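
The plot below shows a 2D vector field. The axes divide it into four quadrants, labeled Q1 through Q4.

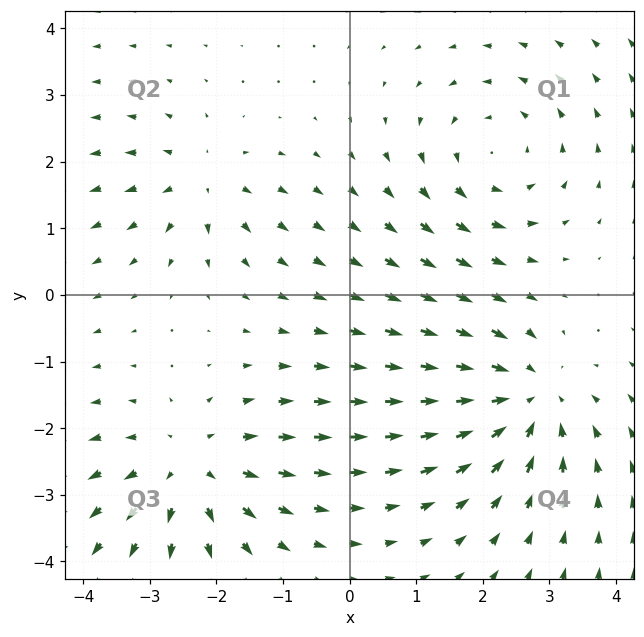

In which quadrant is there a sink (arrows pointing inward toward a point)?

The sink sits at approximately (2.7, -1.6), which lies in quadrant Q4. The divergence there is about -5, negative as expected for a sink.

Q4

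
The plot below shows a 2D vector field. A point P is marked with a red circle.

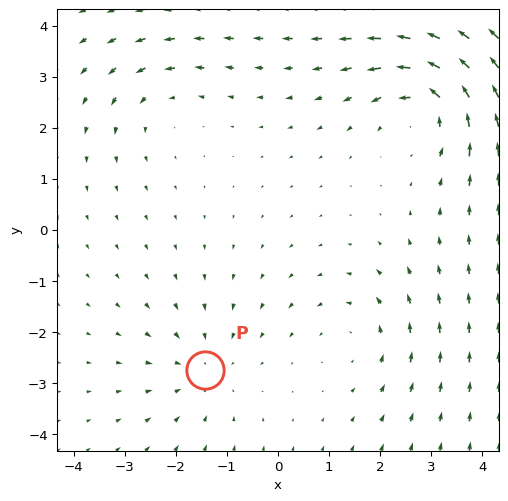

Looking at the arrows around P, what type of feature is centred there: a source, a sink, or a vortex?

At P (-1.4, -2.7) the arrows converge inward. Divergence about -2, curl ≈0 — negative divergence with near-zero curl is a sink.

sink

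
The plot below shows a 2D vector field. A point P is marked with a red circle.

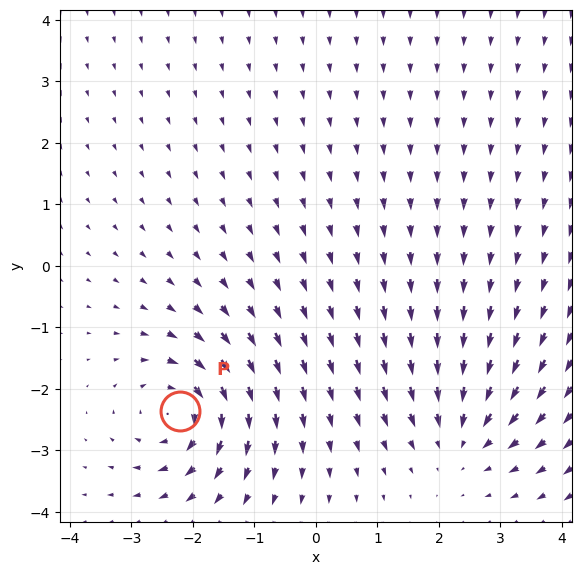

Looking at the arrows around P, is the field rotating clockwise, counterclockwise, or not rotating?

Near P at (-2.2, -2.4) the arrows circulate clockwise. The curl (z-component) there is about -4; negative curl means clockwise rotation.

clockwise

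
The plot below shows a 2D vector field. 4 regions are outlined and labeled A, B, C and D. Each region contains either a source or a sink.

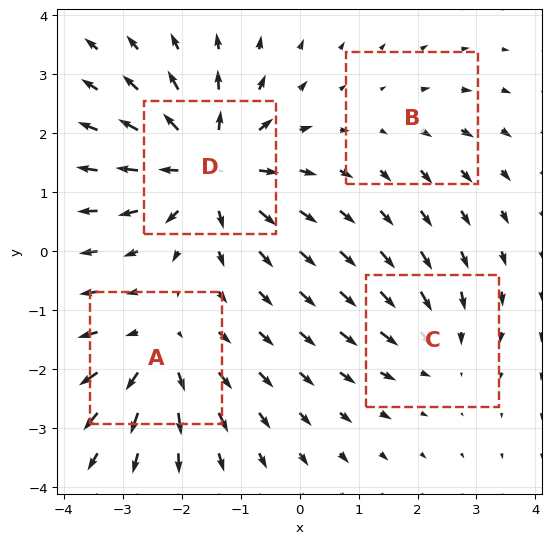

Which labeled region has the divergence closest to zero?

B

Divergence at each region's feature centre — A: about +5, B: about +2, C: about -4, D: about +8. Region B is closest to zero.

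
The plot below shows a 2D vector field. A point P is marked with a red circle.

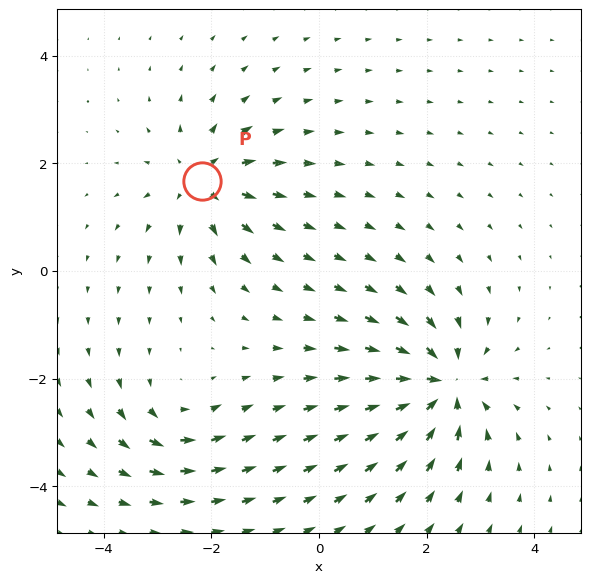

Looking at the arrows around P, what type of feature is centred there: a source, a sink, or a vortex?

source

At P (-2.2, 1.7) the arrows spread outward. Divergence about +4, curl ≈0 — positive divergence with near-zero curl is a source.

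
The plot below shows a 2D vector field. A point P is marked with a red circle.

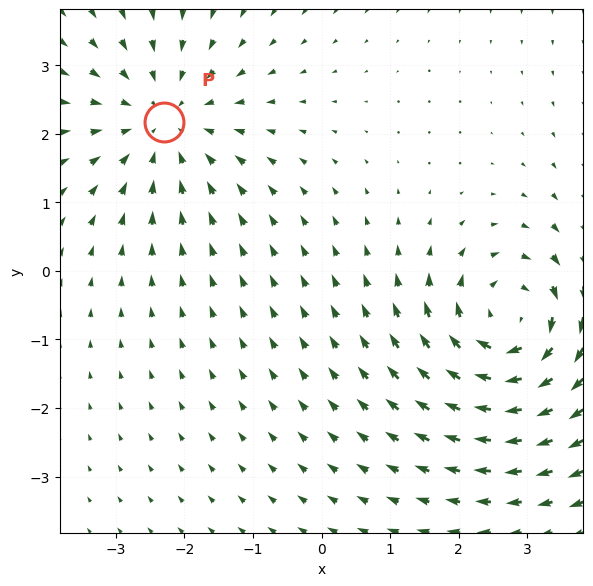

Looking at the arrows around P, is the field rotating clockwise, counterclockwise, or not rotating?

Near P at (-2.3, 2.2) the arrows show no circulation. The curl there is ≈0.

not rotating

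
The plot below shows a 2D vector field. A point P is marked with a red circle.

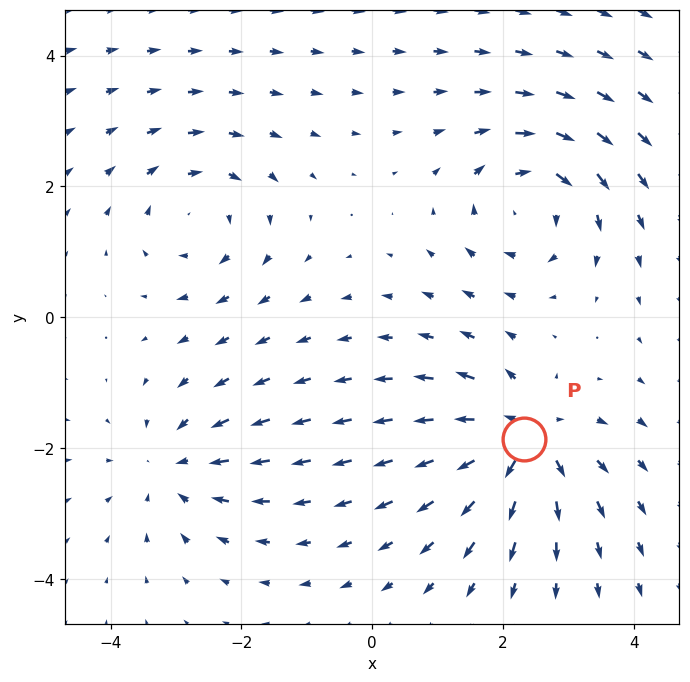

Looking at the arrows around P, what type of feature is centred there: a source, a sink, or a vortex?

source

At P (2.3, -1.9) the arrows spread outward. Divergence about +7, curl ≈0 — positive divergence with near-zero curl is a source.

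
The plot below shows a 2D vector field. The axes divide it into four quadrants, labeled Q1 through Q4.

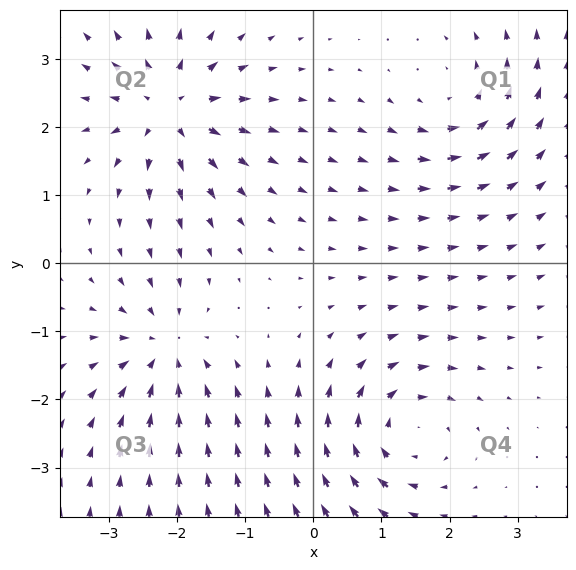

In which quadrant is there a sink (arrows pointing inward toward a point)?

Q3

The sink sits at approximately (-2.2, -1.3), which lies in quadrant Q3. The divergence there is about -5, negative as expected for a sink.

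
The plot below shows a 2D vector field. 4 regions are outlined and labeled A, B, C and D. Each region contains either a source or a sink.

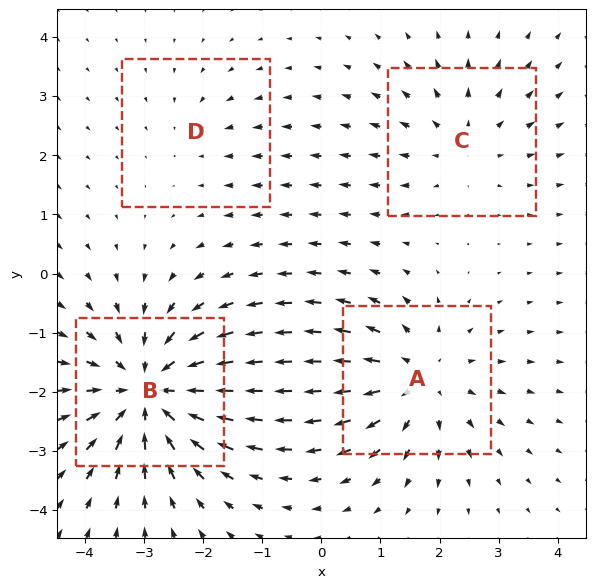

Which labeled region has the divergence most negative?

Divergence at each region's feature centre — A: about +5, B: about -6, C: about +3, D: about -2. Region B is most negative.

B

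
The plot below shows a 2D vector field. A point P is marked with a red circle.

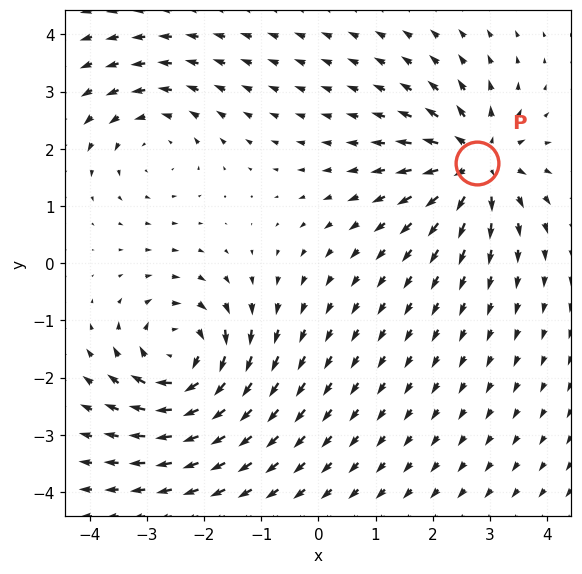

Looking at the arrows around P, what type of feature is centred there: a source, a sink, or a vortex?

source

At P (2.8, 1.7) the arrows spread outward. Divergence about +5, curl ≈0 — positive divergence with near-zero curl is a source.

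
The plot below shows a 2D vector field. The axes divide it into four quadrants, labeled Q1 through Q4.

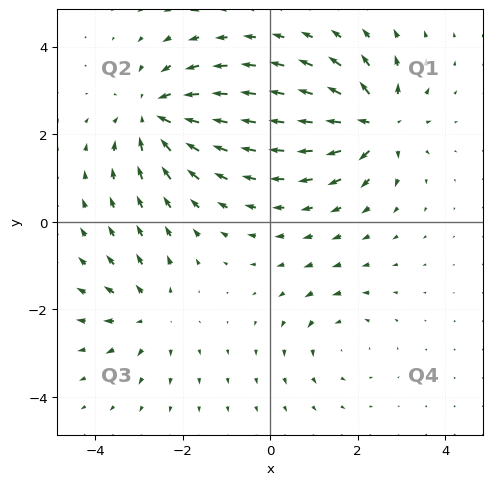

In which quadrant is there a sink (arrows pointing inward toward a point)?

Q2

The sink sits at approximately (-2.6, 2.4), which lies in quadrant Q2. The divergence there is about -5, negative as expected for a sink.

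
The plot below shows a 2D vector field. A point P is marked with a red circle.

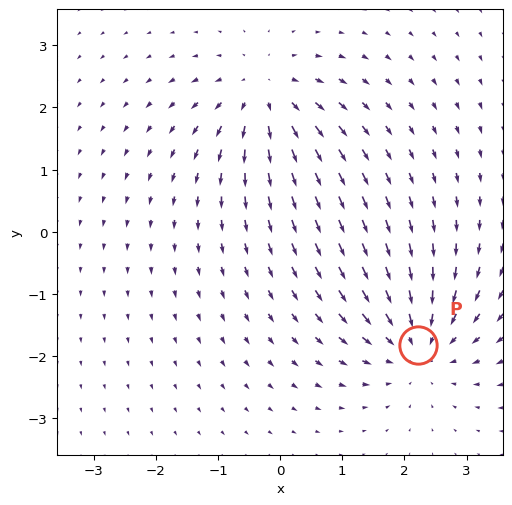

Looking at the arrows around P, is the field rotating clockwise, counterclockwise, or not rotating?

not rotating

Near P at (2.2, -1.8) the arrows show no circulation. The curl there is ≈0.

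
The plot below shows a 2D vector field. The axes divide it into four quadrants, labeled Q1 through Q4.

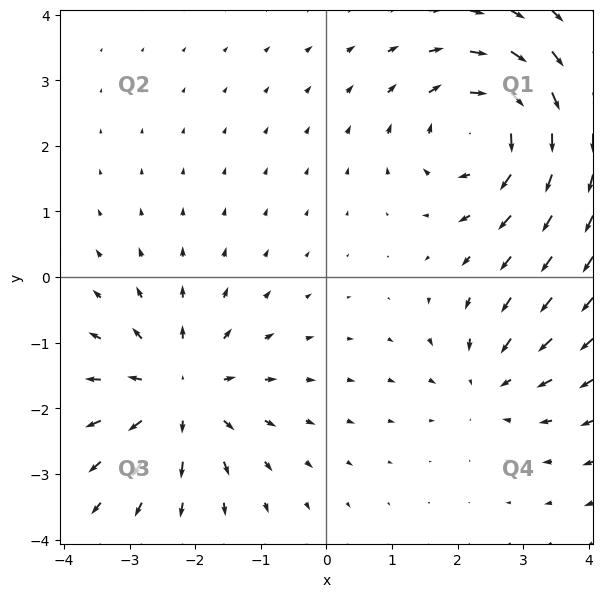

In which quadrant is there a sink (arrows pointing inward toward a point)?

The sink sits at approximately (2.5, -1.6), which lies in quadrant Q4. The divergence there is about -3, negative as expected for a sink.

Q4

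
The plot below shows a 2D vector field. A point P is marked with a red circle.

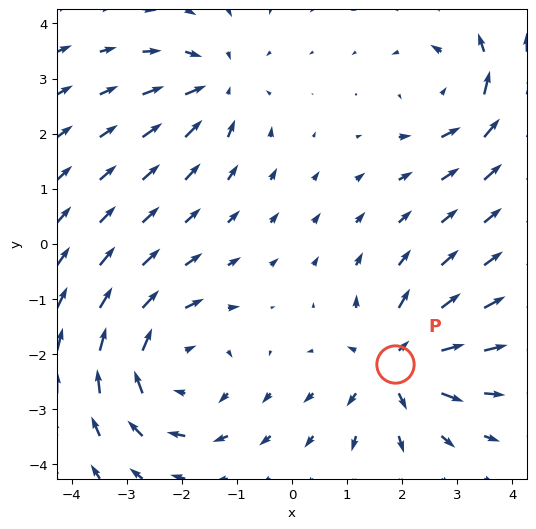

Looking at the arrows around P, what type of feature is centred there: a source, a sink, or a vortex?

At P (1.9, -2.2) the arrows spread outward. Divergence about +4, curl ≈0 — positive divergence with near-zero curl is a source.

source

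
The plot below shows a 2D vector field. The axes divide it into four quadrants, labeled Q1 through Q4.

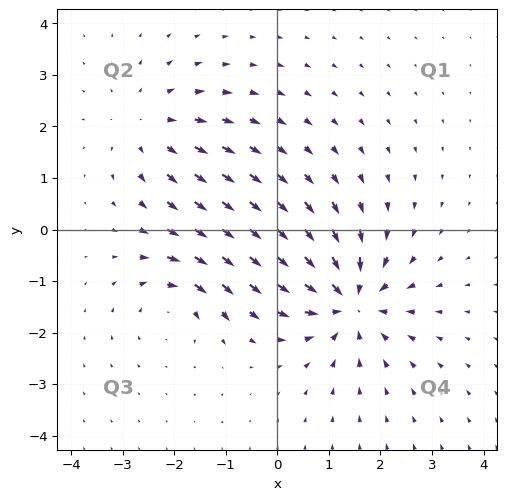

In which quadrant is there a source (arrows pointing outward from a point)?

Q2

The source sits at approximately (-2.5, 2.0), which lies in quadrant Q2. The divergence there is about +3, positive as expected for a source.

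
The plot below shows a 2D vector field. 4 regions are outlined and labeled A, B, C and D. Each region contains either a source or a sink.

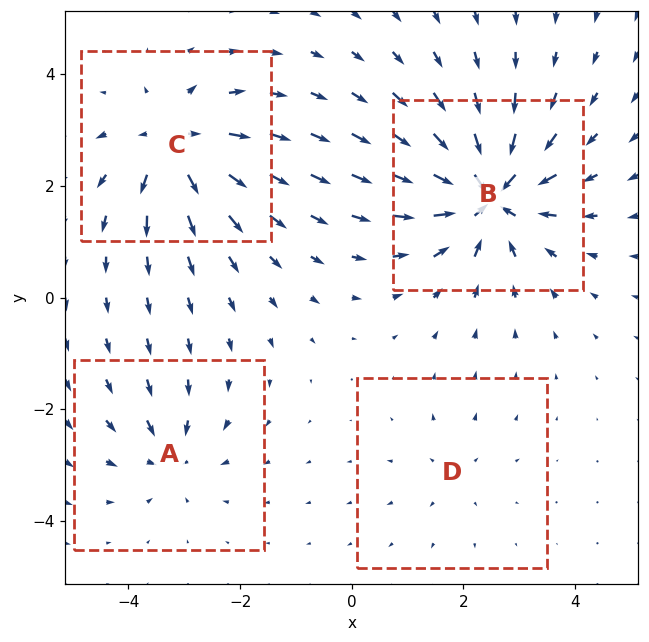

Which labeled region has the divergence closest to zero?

Divergence at each region's feature centre — A: about -4, B: about -9, C: about +6, D: about +2. Region D is closest to zero.

D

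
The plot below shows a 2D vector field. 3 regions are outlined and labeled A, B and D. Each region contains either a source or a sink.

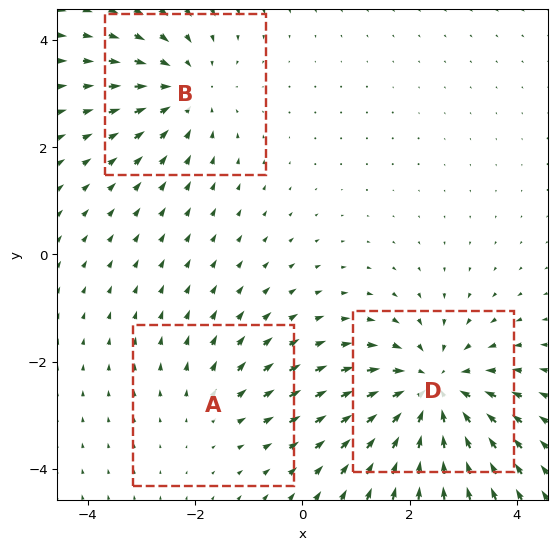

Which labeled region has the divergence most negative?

D

Divergence at each region's feature centre — A: about +2, B: about -3, D: about -4. Region D is most negative.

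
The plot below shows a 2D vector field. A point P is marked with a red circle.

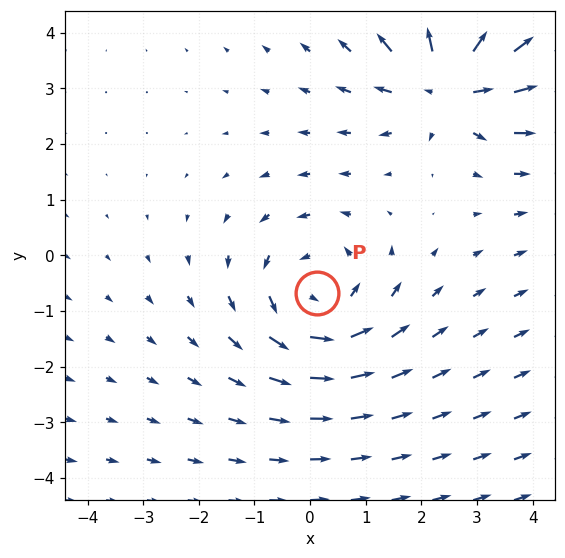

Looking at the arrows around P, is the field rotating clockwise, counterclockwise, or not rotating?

counterclockwise

Near P at (0.1, -0.7) the arrows circulate counterclockwise. The curl (z-component) there is about +3; positive curl means counterclockwise rotation.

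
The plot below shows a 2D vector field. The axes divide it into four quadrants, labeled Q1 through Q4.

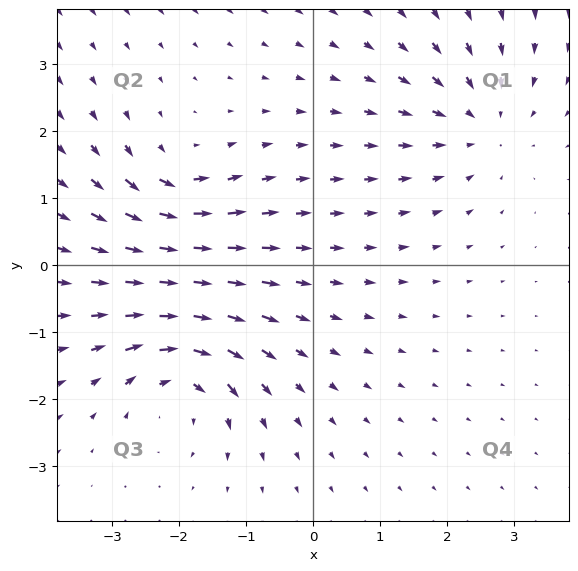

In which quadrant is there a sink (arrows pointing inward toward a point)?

Q1

The sink sits at approximately (2.5, 2.1), which lies in quadrant Q1. The divergence there is about -3, negative as expected for a sink.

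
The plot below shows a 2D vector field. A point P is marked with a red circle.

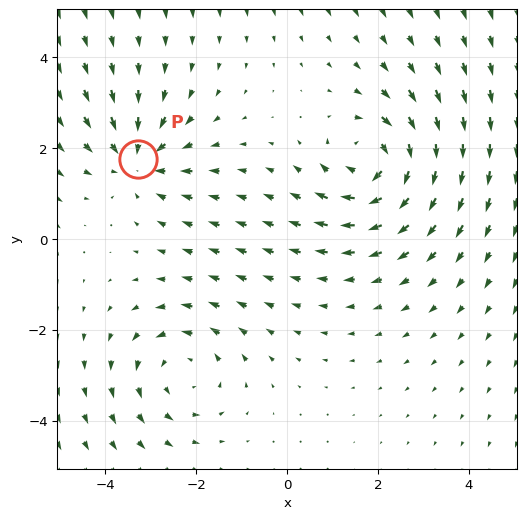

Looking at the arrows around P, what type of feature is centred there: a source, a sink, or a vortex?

sink

At P (-3.3, 1.7) the arrows converge inward. Divergence about -3, curl ≈0 — negative divergence with near-zero curl is a sink.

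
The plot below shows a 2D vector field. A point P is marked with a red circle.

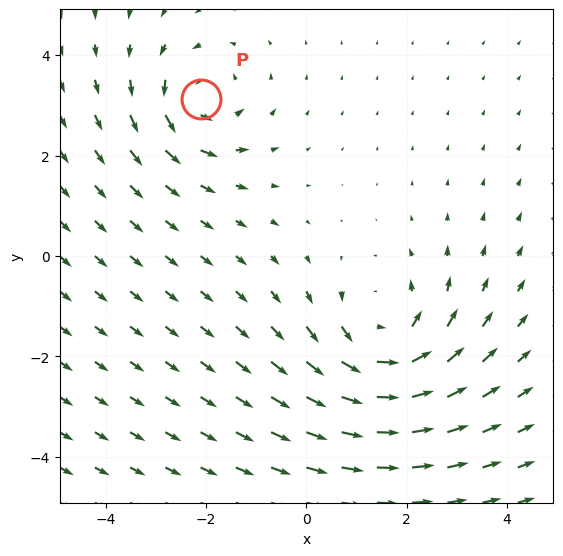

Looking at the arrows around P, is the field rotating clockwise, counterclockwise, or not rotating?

Near P at (-2.1, 3.1) the arrows circulate counterclockwise. The curl (z-component) there is about +3; positive curl means counterclockwise rotation.

counterclockwise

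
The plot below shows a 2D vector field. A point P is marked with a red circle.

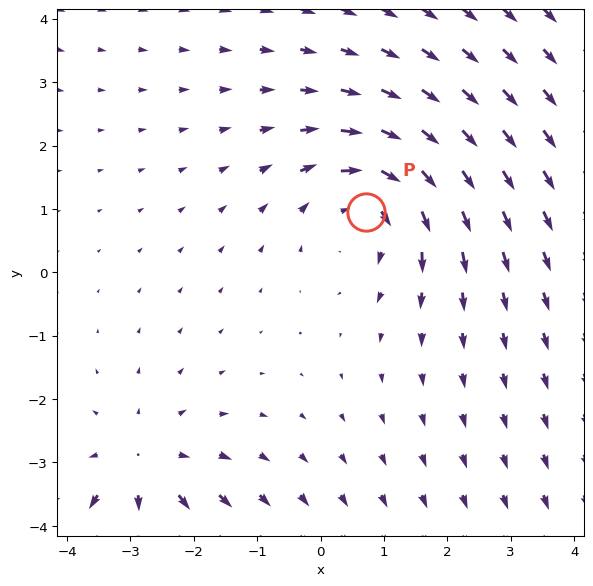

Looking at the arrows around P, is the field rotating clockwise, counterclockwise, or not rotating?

Near P at (0.7, 1.0) the arrows circulate clockwise. The curl (z-component) there is about -3; negative curl means clockwise rotation.

clockwise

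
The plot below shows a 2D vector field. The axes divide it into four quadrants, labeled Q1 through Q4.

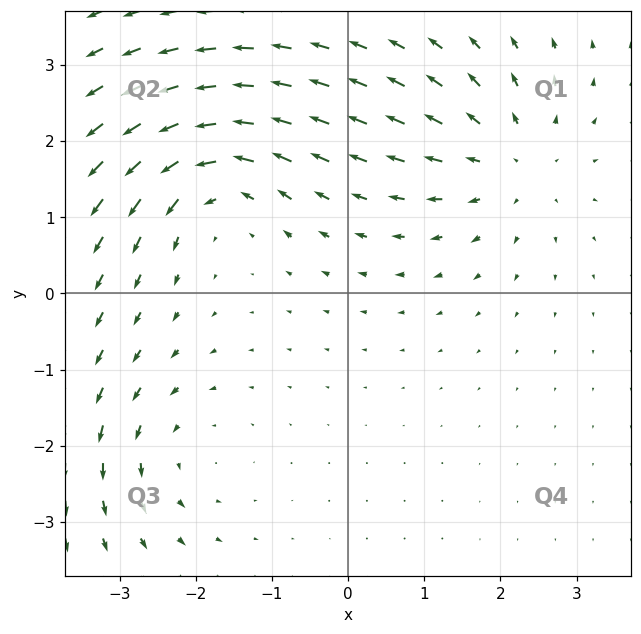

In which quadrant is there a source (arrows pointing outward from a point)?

Q1

The source sits at approximately (2.1, 1.7), which lies in quadrant Q1. The divergence there is about +4, positive as expected for a source.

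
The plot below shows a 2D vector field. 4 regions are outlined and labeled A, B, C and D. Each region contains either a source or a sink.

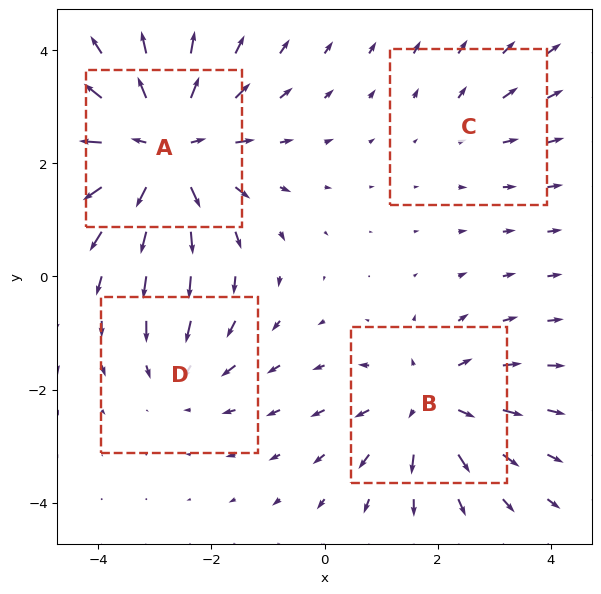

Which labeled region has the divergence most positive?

Divergence at each region's feature centre — A: about +6, B: about +4, C: about +2, D: about -3. Region A is most positive.

A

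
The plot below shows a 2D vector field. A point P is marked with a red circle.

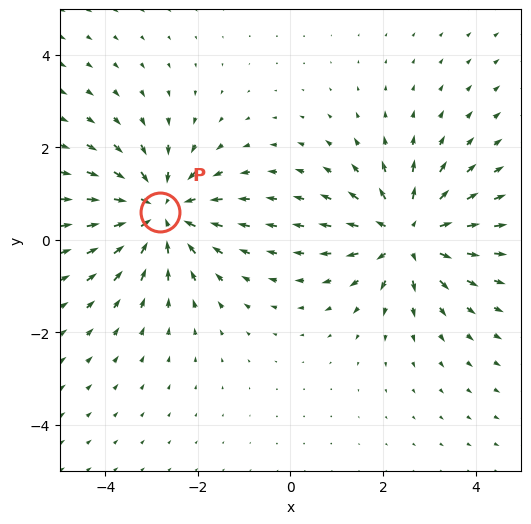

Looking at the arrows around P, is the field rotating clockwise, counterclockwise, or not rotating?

Near P at (-2.8, 0.6) the arrows show no circulation. The curl there is ≈0.

not rotating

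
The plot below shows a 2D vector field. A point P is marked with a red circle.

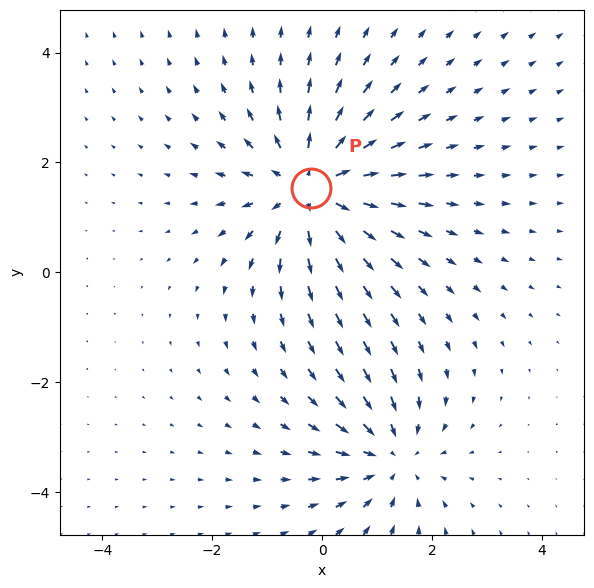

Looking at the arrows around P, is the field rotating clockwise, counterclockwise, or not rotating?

Near P at (-0.2, 1.5) the arrows show no circulation. The curl there is ≈0.

not rotating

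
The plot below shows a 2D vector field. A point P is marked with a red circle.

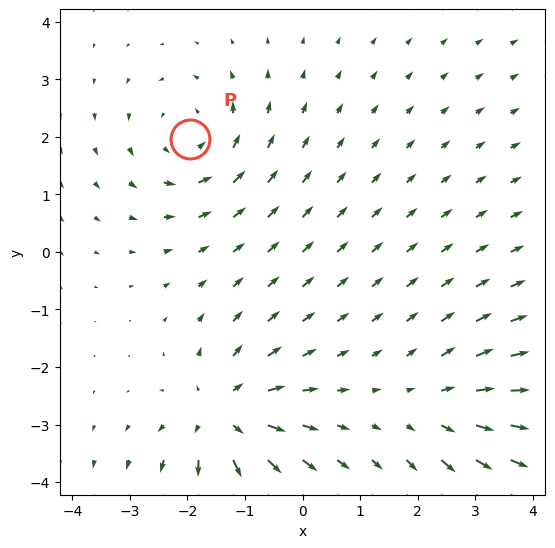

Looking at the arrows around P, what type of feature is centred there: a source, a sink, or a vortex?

vortex

At P (-2.0, 2.0) the arrows circulate counterclockwise. Divergence ≈0, curl about +4 — near-zero divergence with nonzero curl is a vortex.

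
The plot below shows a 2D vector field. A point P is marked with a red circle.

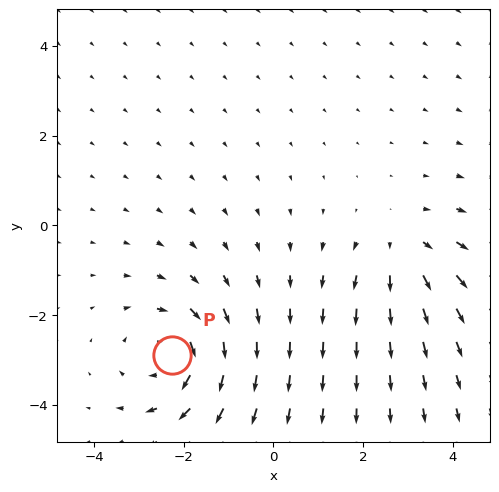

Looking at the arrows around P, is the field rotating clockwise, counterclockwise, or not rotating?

clockwise

Near P at (-2.3, -2.9) the arrows circulate clockwise. The curl (z-component) there is about -4; negative curl means clockwise rotation.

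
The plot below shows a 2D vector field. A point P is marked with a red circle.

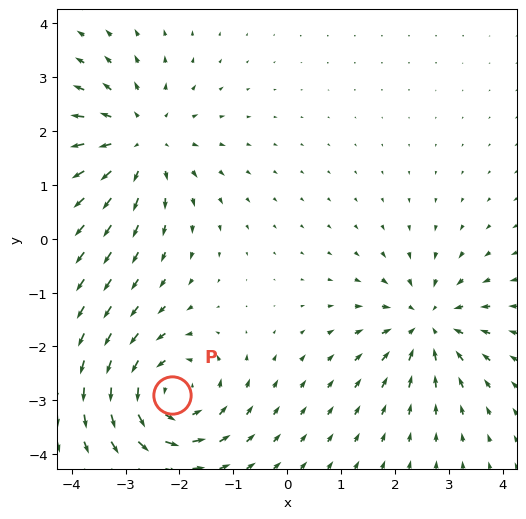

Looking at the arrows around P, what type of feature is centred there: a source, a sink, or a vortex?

At P (-2.1, -2.9) the arrows circulate counterclockwise. Divergence ≈0, curl about +6 — near-zero divergence with nonzero curl is a vortex.

vortex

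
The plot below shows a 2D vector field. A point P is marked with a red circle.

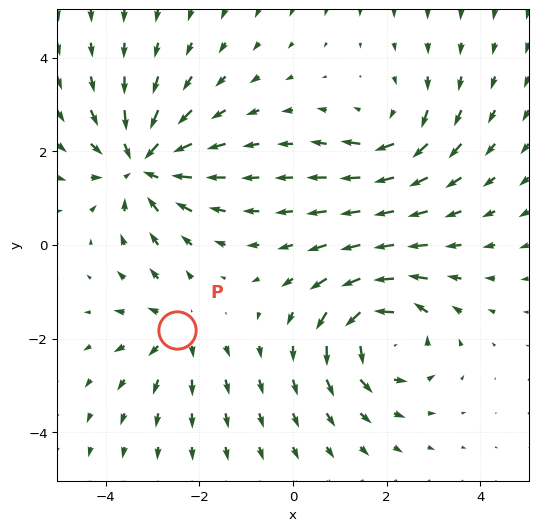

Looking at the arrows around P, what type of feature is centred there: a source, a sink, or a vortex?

At P (-2.5, -1.8) the arrows spread outward. Divergence about +3, curl ≈0 — positive divergence with near-zero curl is a source.

source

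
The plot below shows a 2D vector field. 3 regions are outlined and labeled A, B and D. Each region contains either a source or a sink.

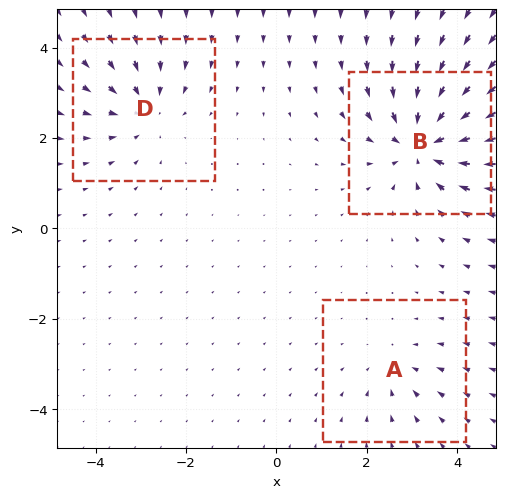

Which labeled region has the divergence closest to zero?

A

Divergence at each region's feature centre — A: about -2, B: about -5, D: about -3. Region A is closest to zero.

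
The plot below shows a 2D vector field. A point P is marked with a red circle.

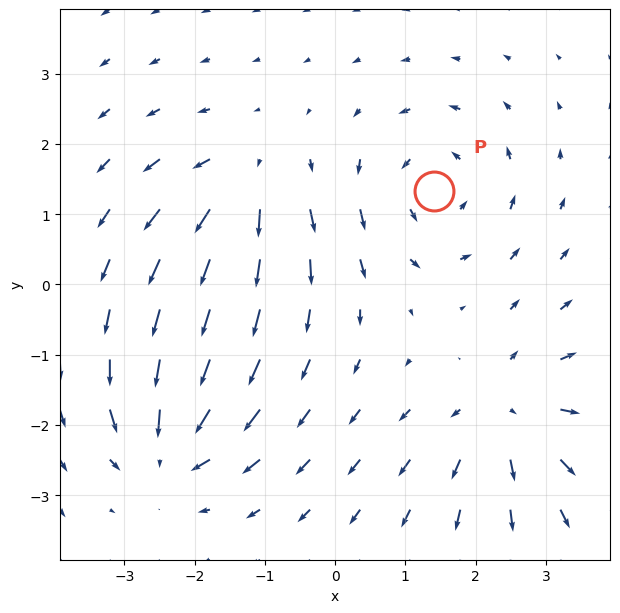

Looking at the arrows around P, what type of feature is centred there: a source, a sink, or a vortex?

vortex

At P (1.4, 1.3) the arrows circulate counterclockwise. Divergence ≈0, curl about +5 — near-zero divergence with nonzero curl is a vortex.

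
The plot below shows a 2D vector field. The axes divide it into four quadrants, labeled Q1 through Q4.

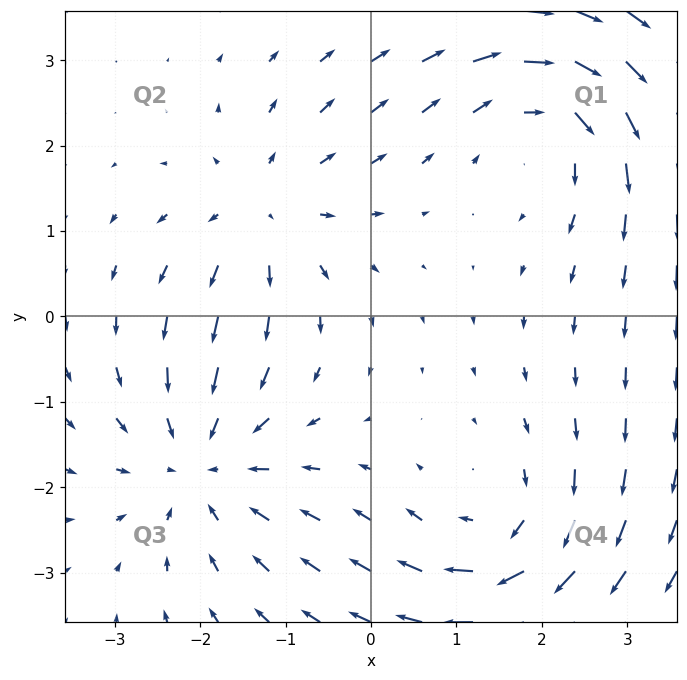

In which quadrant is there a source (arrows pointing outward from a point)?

The source sits at approximately (-1.3, 1.2), which lies in quadrant Q2. The divergence there is about +3, positive as expected for a source.

Q2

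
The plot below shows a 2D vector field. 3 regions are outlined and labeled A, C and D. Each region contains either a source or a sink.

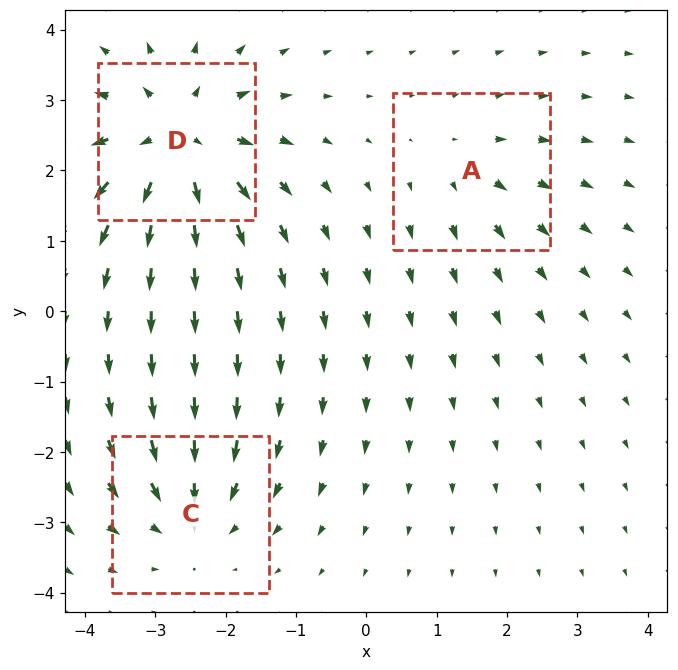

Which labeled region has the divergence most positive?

Divergence at each region's feature centre — A: about +2, C: about -3, D: about +5. Region D is most positive.

D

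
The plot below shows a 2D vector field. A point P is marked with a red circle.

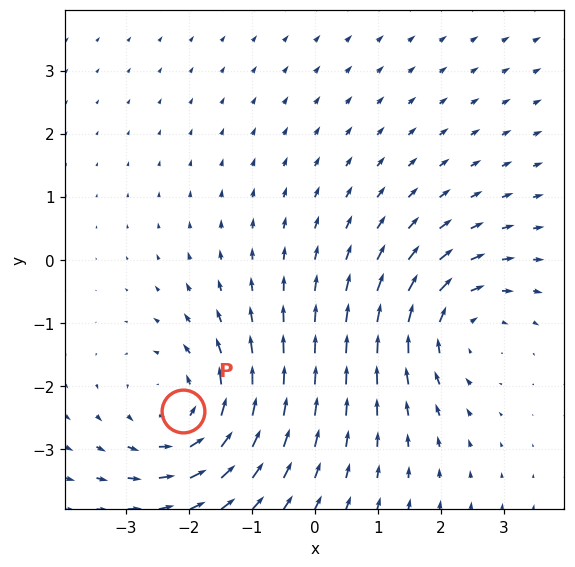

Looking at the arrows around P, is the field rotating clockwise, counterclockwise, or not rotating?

counterclockwise

Near P at (-2.1, -2.4) the arrows circulate counterclockwise. The curl (z-component) there is about +4; positive curl means counterclockwise rotation.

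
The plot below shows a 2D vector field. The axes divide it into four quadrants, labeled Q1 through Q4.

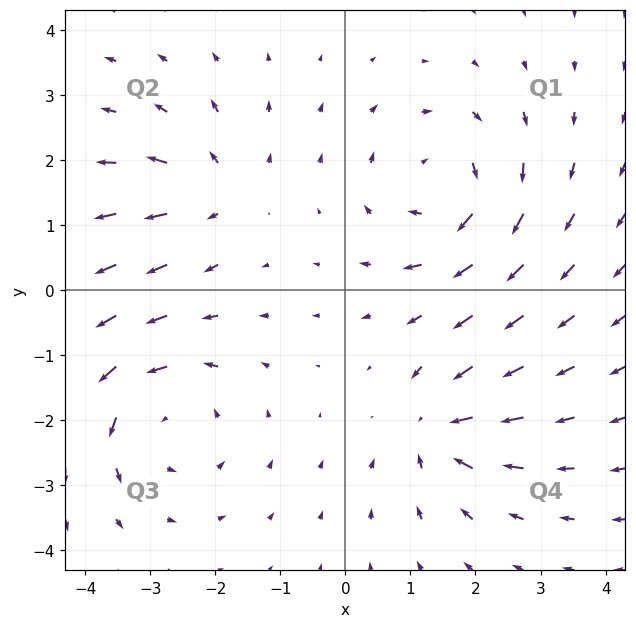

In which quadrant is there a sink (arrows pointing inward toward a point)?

The sink sits at approximately (1.4, -2.2), which lies in quadrant Q4. The divergence there is about -5, negative as expected for a sink.

Q4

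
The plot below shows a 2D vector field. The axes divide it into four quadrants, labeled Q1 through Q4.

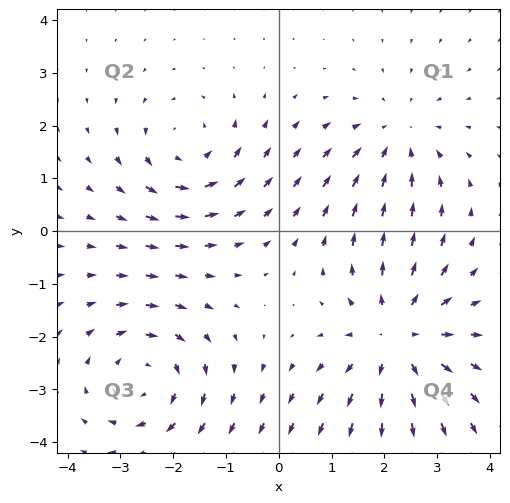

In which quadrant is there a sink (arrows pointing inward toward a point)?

Q1

The sink sits at approximately (2.3, 1.7), which lies in quadrant Q1. The divergence there is about -3, negative as expected for a sink.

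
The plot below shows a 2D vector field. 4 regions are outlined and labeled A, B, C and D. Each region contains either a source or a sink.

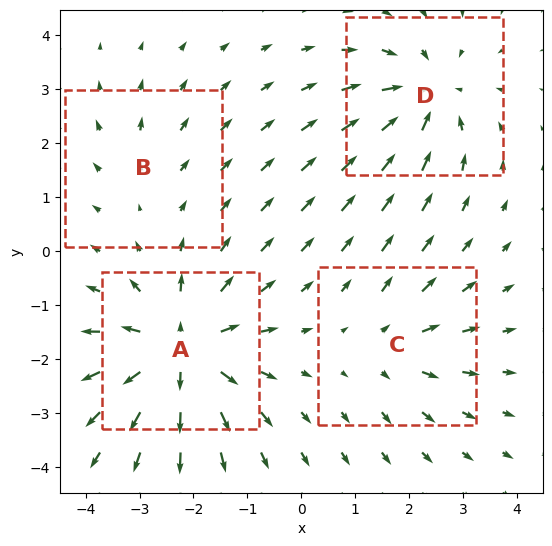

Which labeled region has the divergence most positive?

Divergence at each region's feature centre — A: about +7, B: about +2, C: about +3, D: about -5. Region A is most positive.

A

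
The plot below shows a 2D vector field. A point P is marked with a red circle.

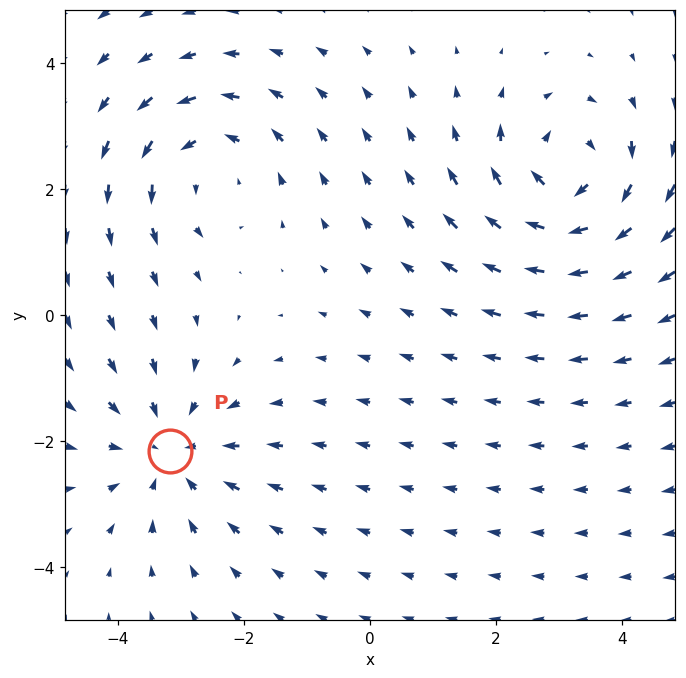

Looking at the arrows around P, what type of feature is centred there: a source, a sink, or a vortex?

sink

At P (-3.2, -2.2) the arrows converge inward. Divergence about -3, curl ≈0 — negative divergence with near-zero curl is a sink.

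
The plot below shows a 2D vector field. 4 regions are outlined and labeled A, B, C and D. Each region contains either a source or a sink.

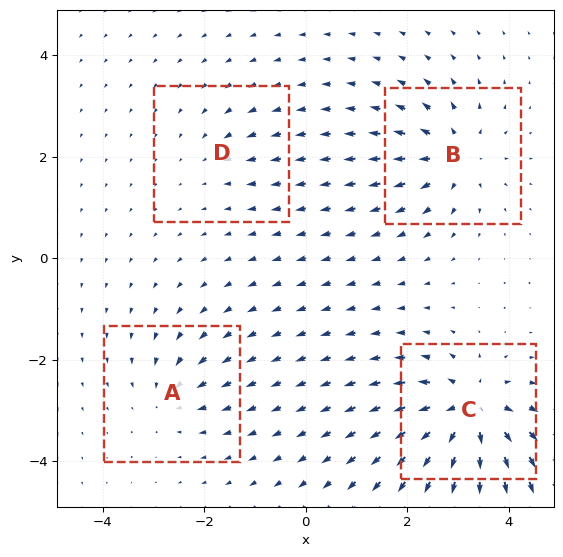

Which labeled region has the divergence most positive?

Divergence at each region's feature centre — A: about -4, B: about +6, C: about +9, D: about -3. Region C is most positive.

C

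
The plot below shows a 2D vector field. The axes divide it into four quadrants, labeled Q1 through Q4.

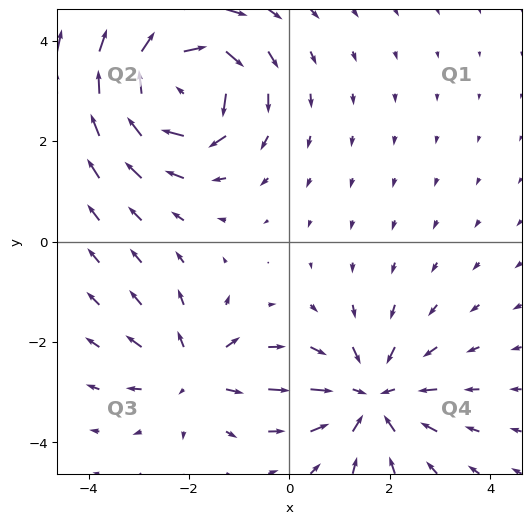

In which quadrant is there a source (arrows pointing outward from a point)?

Q3

The source sits at approximately (-1.9, -2.6), which lies in quadrant Q3. The divergence there is about +3, positive as expected for a source.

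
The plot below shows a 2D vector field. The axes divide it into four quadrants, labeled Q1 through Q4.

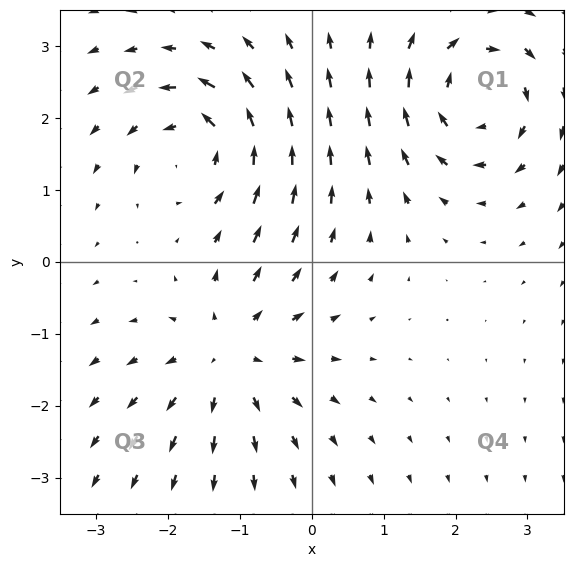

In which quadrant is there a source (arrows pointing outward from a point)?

The source sits at approximately (-1.1, -1.3), which lies in quadrant Q3. The divergence there is about +5, positive as expected for a source.

Q3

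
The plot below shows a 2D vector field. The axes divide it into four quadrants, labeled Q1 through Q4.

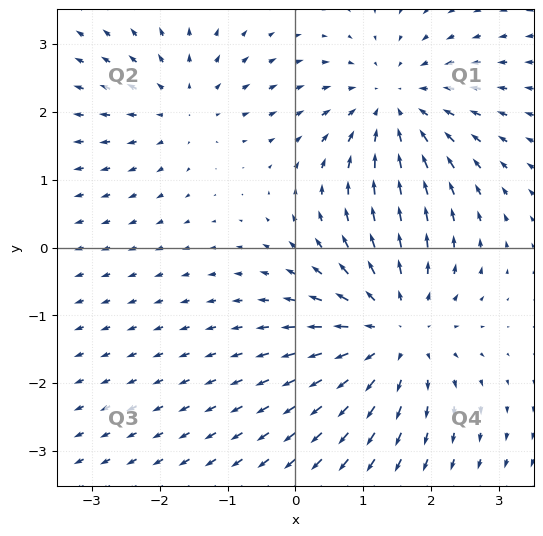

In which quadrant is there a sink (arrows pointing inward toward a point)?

Q1

The sink sits at approximately (1.4, 2.1), which lies in quadrant Q1. The divergence there is about -4, negative as expected for a sink.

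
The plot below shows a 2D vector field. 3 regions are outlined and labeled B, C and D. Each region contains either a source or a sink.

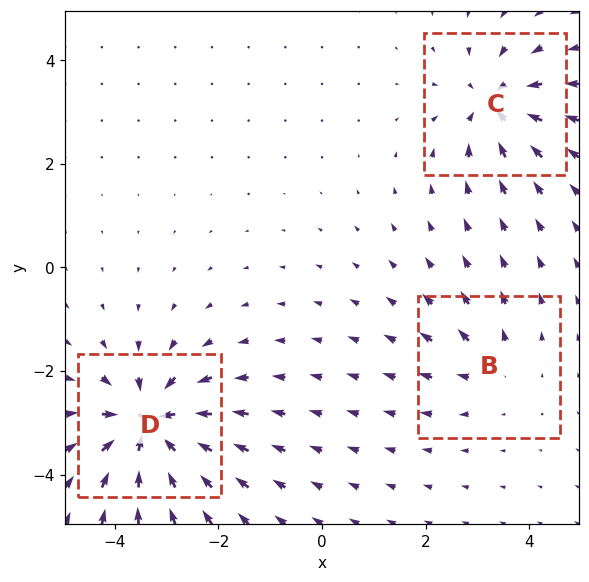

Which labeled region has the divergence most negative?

Divergence at each region's feature centre — B: about +2, C: about -4, D: about -6. Region D is most negative.

D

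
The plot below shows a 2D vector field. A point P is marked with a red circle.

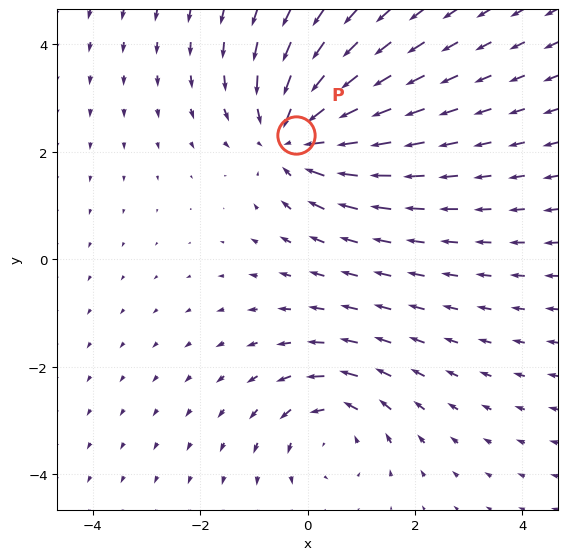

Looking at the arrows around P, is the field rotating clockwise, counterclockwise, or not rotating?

not rotating

Near P at (-0.2, 2.3) the arrows show no circulation. The curl there is ≈0.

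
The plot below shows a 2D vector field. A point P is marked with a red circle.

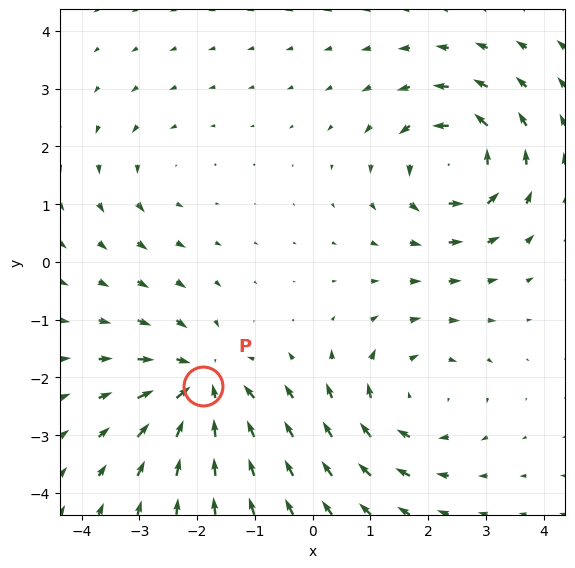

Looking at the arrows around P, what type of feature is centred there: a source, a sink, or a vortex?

At P (-1.9, -2.1) the arrows converge inward. Divergence about -6, curl ≈0 — negative divergence with near-zero curl is a sink.

sink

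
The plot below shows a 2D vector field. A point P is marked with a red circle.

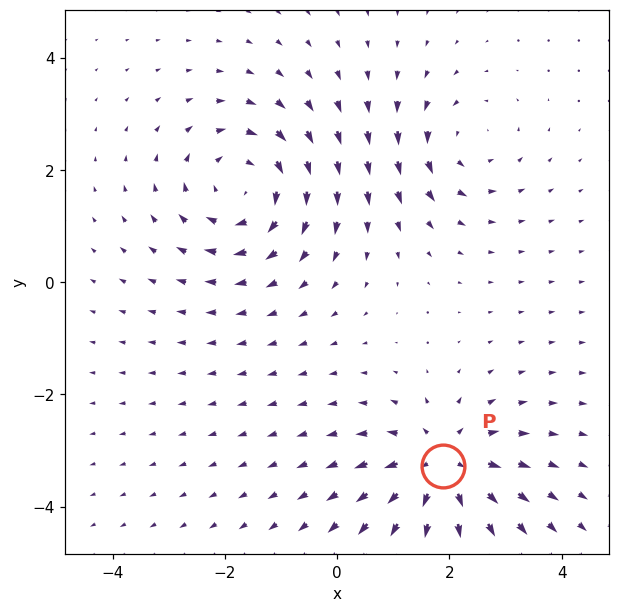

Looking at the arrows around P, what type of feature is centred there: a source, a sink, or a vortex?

At P (1.9, -3.3) the arrows spread outward. Divergence about +5, curl ≈0 — positive divergence with near-zero curl is a source.

source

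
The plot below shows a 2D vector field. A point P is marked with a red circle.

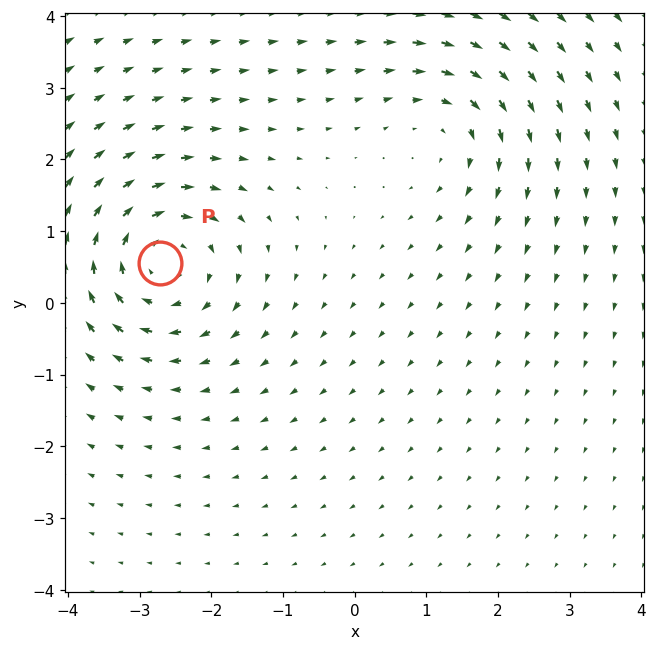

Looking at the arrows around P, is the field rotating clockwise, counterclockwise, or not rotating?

clockwise

Near P at (-2.7, 0.6) the arrows circulate clockwise. The curl (z-component) there is about -5; negative curl means clockwise rotation.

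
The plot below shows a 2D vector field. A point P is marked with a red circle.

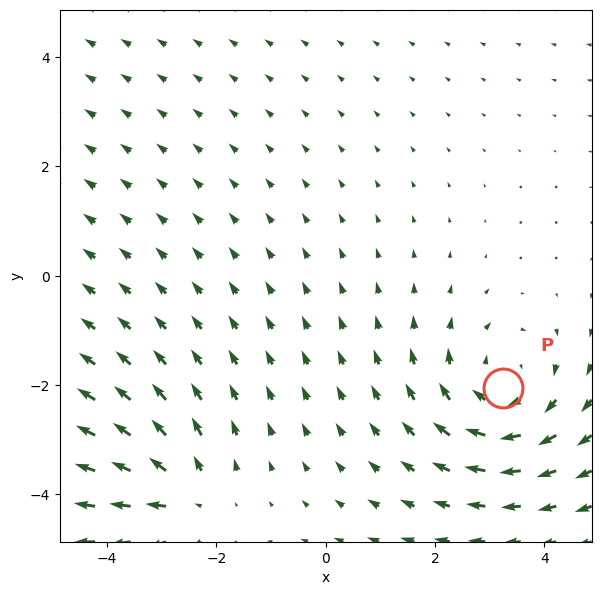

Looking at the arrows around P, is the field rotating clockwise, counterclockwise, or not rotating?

clockwise

Near P at (3.2, -2.1) the arrows circulate clockwise. The curl (z-component) there is about -3; negative curl means clockwise rotation.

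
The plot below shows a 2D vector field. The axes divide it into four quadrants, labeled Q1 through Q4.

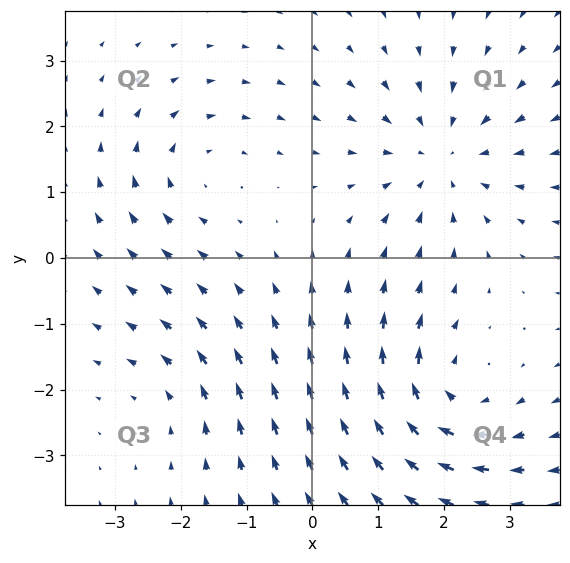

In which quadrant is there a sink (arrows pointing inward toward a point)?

Q1

The sink sits at approximately (2.0, 1.5), which lies in quadrant Q1. The divergence there is about -4, negative as expected for a sink.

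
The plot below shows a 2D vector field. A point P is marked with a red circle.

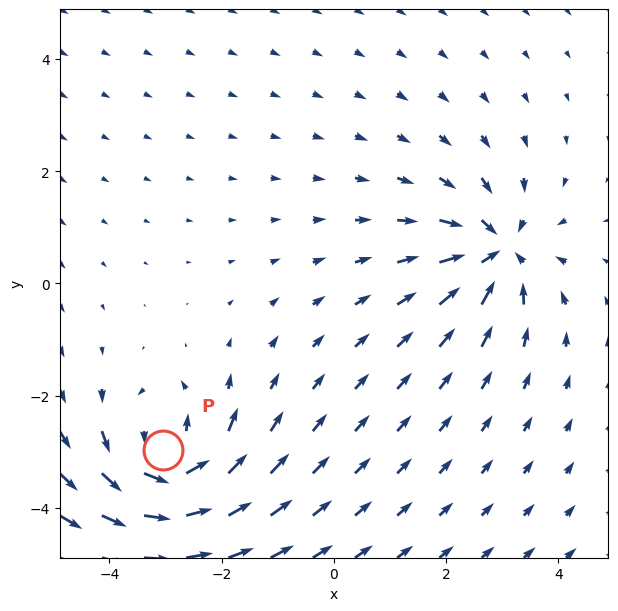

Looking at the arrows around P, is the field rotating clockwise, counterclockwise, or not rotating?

counterclockwise

Near P at (-3.0, -3.0) the arrows circulate counterclockwise. The curl (z-component) there is about +6; positive curl means counterclockwise rotation.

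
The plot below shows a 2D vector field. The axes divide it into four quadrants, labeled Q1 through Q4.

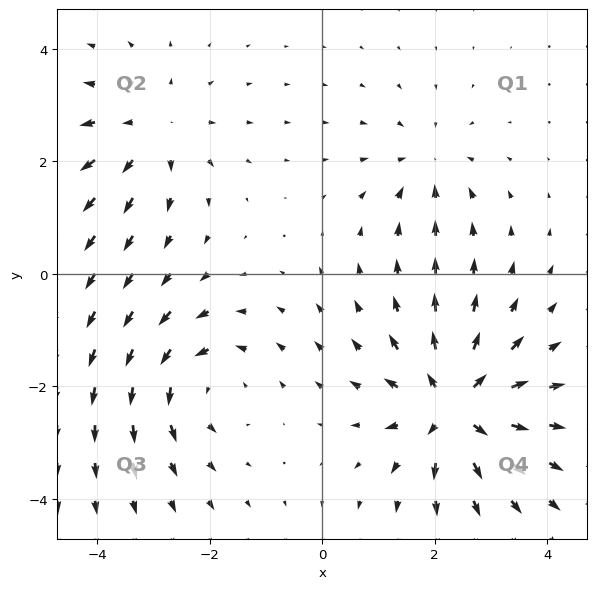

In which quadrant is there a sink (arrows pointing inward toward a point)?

The sink sits at approximately (1.9, 1.9), which lies in quadrant Q1. The divergence there is about -3, negative as expected for a sink.

Q1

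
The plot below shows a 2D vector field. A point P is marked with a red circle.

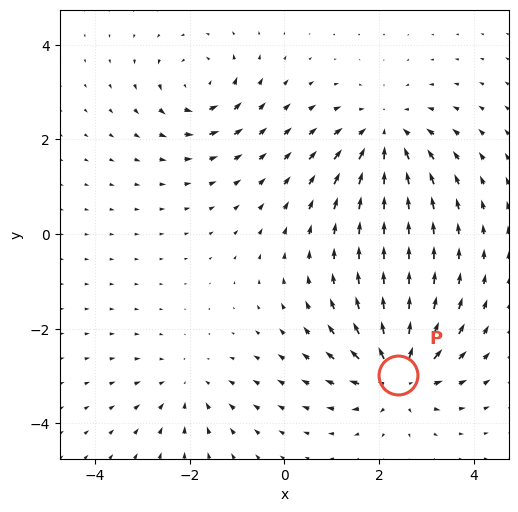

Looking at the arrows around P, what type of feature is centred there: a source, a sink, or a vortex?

source

At P (2.4, -3.0) the arrows spread outward. Divergence about +6, curl ≈0 — positive divergence with near-zero curl is a source.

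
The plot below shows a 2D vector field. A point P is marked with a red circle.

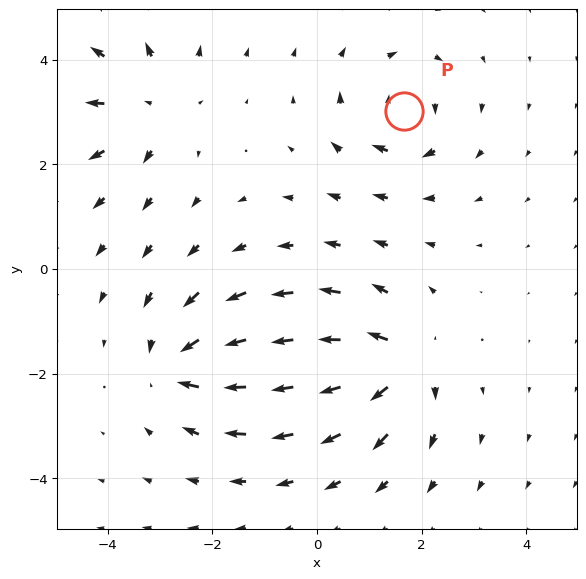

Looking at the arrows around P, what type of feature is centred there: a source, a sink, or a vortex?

vortex

At P (1.7, 3.0) the arrows circulate clockwise. Divergence ≈0, curl about -5 — near-zero divergence with nonzero curl is a vortex.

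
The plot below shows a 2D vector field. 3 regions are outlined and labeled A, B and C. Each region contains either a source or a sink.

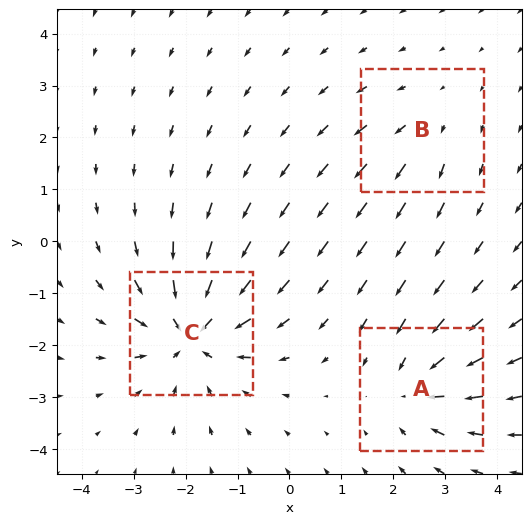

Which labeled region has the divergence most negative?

Divergence at each region's feature centre — A: about -3, B: about +2, C: about -5. Region C is most negative.

C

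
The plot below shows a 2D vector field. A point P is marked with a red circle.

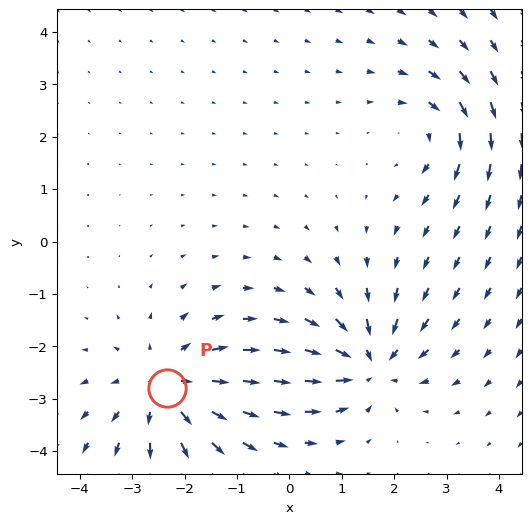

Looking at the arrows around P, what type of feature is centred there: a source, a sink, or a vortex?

At P (-2.3, -2.8) the arrows spread outward. Divergence about +4, curl ≈0 — positive divergence with near-zero curl is a source.

source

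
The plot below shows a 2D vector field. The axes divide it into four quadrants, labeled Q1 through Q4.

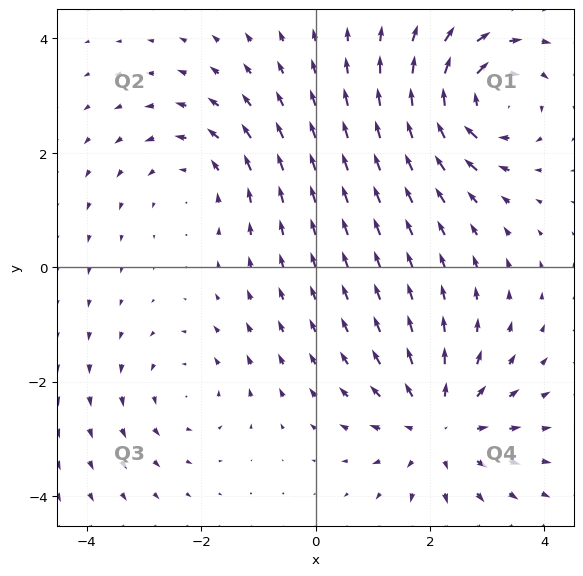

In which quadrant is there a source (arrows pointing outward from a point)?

The source sits at approximately (2.2, -2.8), which lies in quadrant Q4. The divergence there is about +4, positive as expected for a source.

Q4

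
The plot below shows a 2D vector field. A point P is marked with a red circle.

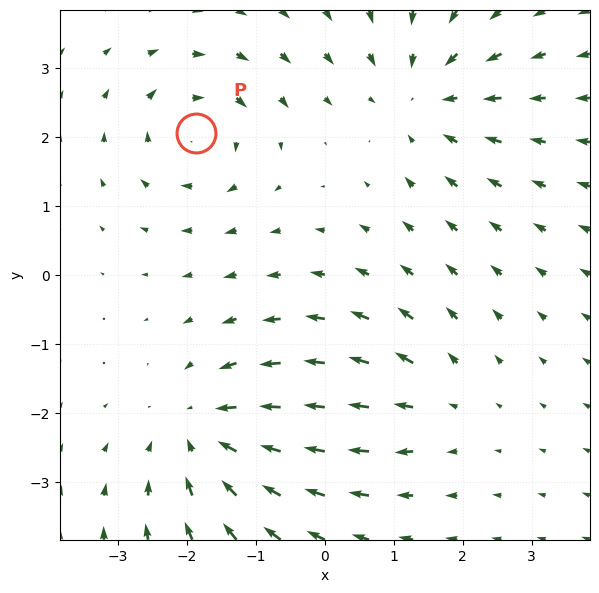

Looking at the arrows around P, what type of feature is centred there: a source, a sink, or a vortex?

vortex

At P (-1.9, 2.1) the arrows circulate clockwise. Divergence ≈0, curl about -4 — near-zero divergence with nonzero curl is a vortex.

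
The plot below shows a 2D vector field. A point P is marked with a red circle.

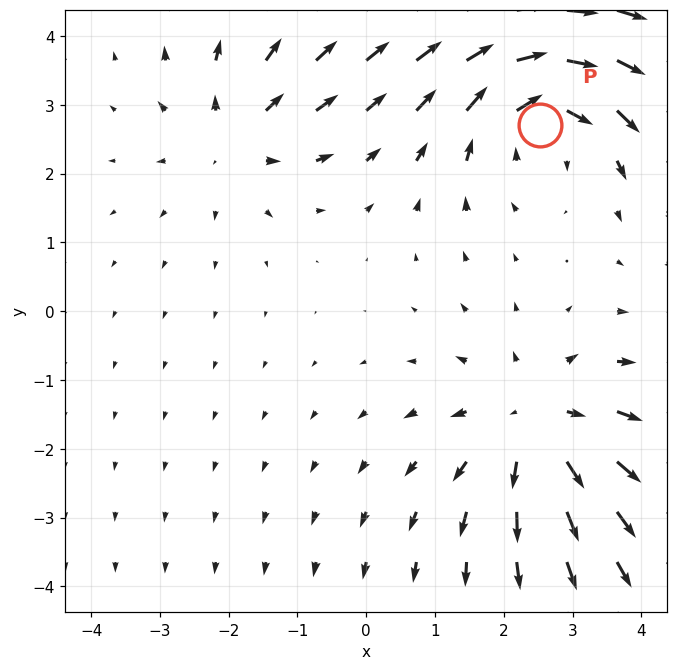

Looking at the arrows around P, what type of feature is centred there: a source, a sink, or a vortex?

vortex

At P (2.5, 2.7) the arrows circulate clockwise. Divergence ≈0, curl about -4 — near-zero divergence with nonzero curl is a vortex.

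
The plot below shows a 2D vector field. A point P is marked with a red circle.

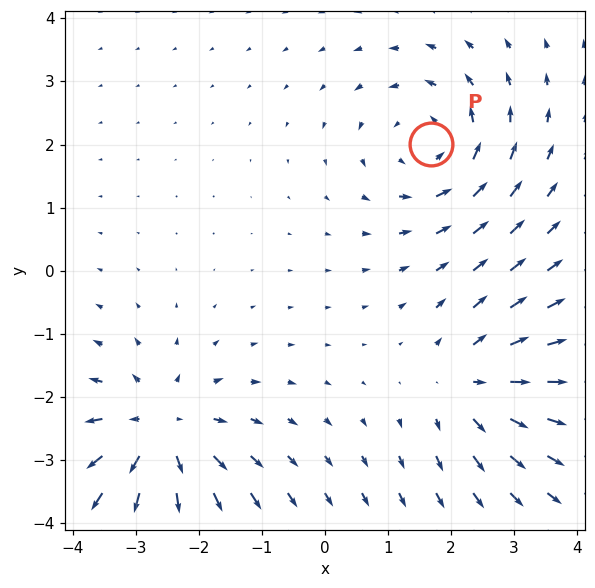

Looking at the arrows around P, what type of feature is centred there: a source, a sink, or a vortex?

vortex

At P (1.7, 2.0) the arrows circulate counterclockwise. Divergence ≈0, curl about +3 — near-zero divergence with nonzero curl is a vortex.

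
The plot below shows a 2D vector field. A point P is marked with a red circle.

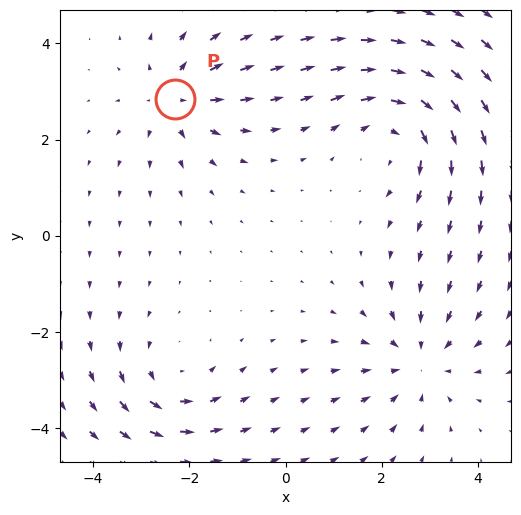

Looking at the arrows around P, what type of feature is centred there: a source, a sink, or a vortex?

At P (-2.3, 2.9) the arrows spread outward. Divergence about +4, curl ≈0 — positive divergence with near-zero curl is a source.

source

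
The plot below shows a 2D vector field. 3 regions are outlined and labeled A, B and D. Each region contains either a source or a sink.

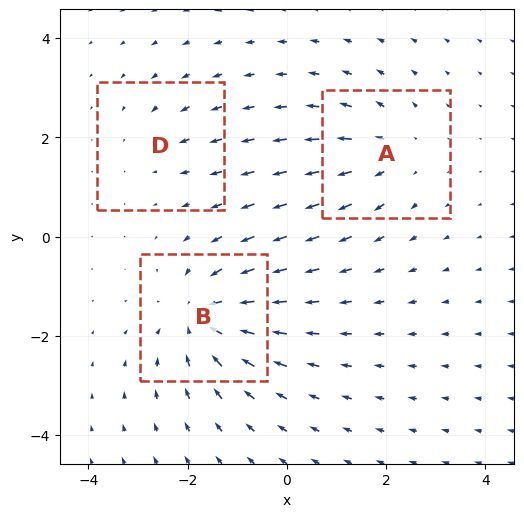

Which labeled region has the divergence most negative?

B

Divergence at each region's feature centre — A: about +3, B: about -5, D: about -2. Region B is most negative.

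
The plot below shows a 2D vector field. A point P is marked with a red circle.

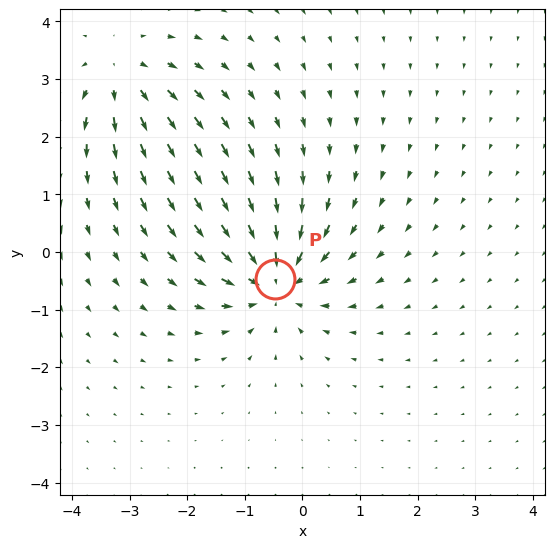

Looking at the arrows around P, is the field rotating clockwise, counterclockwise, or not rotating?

not rotating

Near P at (-0.5, -0.5) the arrows show no circulation. The curl there is ≈0.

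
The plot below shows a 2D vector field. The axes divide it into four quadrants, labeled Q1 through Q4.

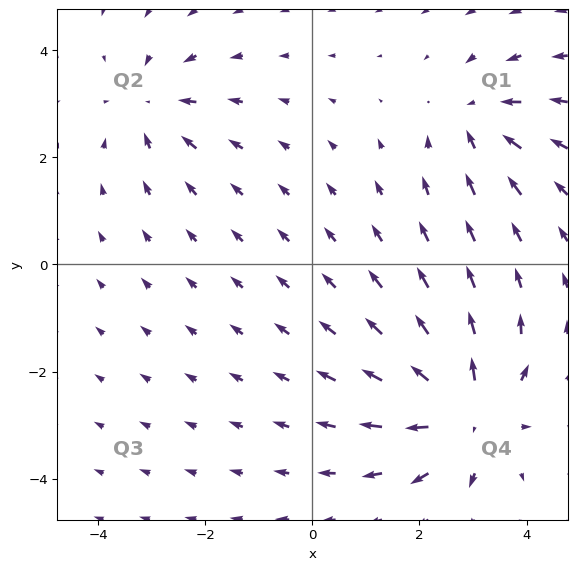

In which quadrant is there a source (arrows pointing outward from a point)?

The source sits at approximately (2.9, -2.8), which lies in quadrant Q4. The divergence there is about +6, positive as expected for a source.

Q4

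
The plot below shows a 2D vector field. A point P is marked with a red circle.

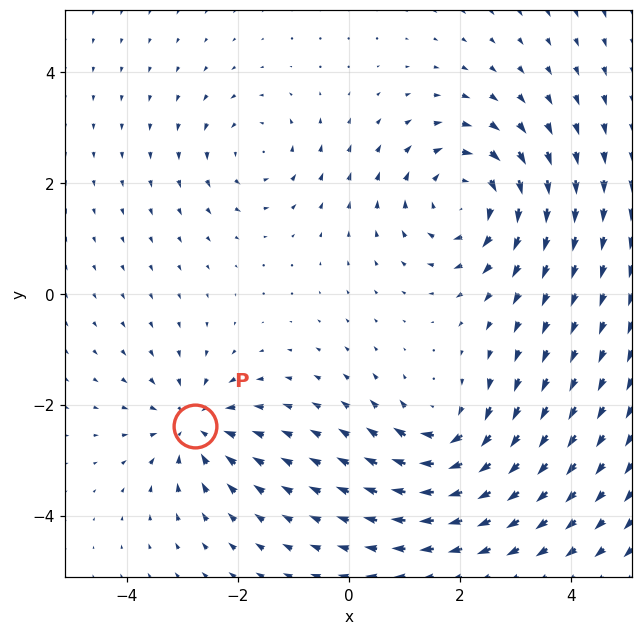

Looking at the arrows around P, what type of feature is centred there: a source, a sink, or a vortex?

sink

At P (-2.8, -2.4) the arrows converge inward. Divergence about -4, curl ≈0 — negative divergence with near-zero curl is a sink.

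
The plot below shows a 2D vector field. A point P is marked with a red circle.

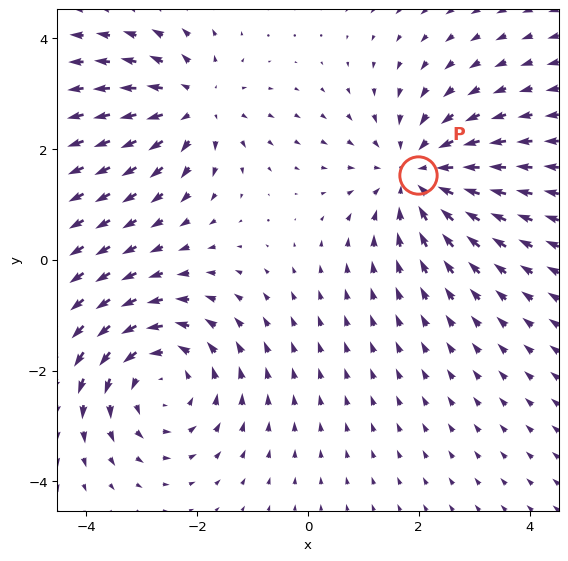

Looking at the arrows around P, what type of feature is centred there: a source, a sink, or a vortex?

sink

At P (2.0, 1.5) the arrows converge inward. Divergence about -4, curl ≈0 — negative divergence with near-zero curl is a sink.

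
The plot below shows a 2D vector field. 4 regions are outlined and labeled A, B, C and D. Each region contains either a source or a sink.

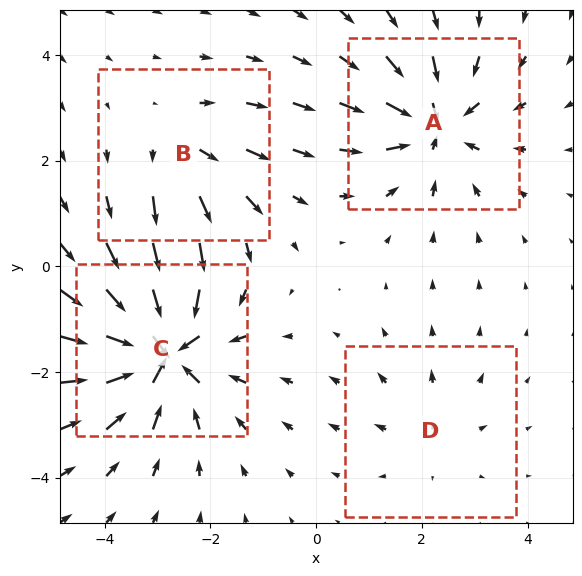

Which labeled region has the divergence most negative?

C

Divergence at each region's feature centre — A: about -6, B: about +3, C: about -8, D: about +2. Region C is most negative.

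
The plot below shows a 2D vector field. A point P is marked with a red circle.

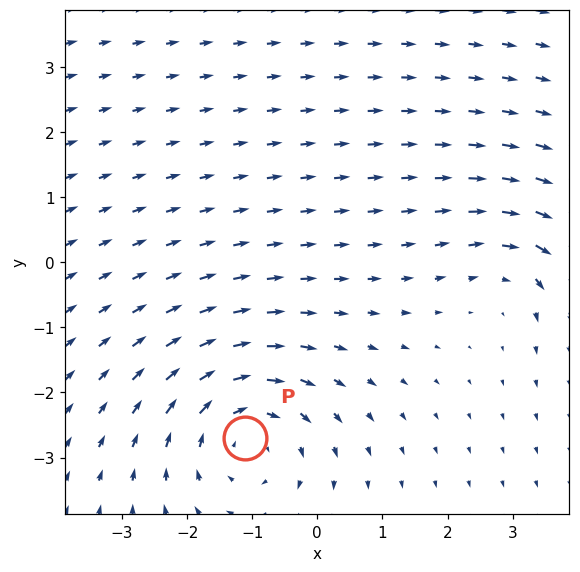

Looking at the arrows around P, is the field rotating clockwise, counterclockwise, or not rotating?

Near P at (-1.1, -2.7) the arrows circulate clockwise. The curl (z-component) there is about -4; negative curl means clockwise rotation.

clockwise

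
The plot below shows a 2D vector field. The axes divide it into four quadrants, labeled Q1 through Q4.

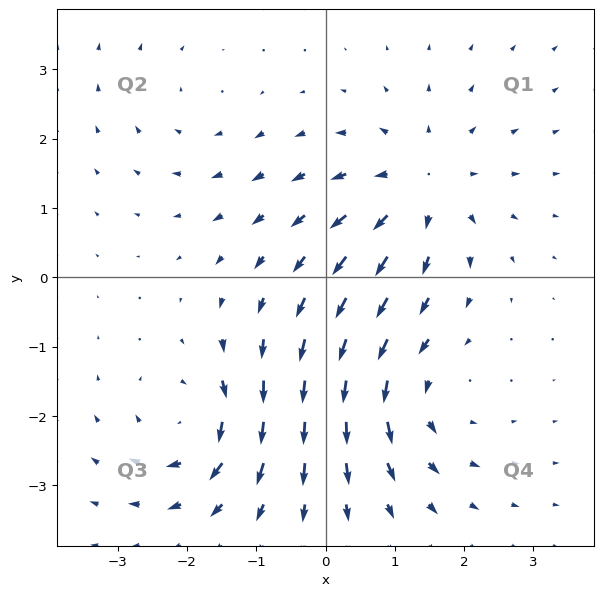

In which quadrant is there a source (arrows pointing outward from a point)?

The source sits at approximately (1.4, 1.3), which lies in quadrant Q1. The divergence there is about +5, positive as expected for a source.

Q1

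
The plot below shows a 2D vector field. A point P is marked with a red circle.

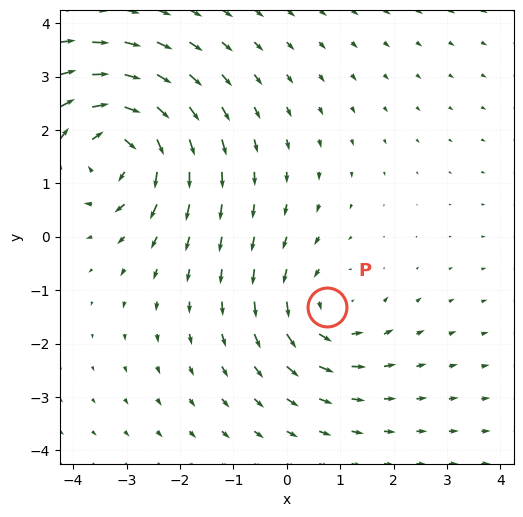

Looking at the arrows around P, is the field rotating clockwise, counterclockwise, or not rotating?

Near P at (0.7, -1.3) the arrows circulate counterclockwise. The curl (z-component) there is about +3; positive curl means counterclockwise rotation.

counterclockwise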